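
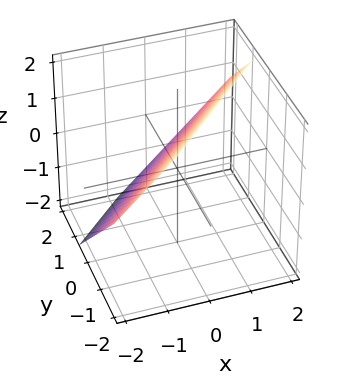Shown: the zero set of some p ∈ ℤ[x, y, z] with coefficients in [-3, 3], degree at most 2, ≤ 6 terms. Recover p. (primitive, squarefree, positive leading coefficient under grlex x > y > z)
Degree: every cross-section is a straight line — this is a plane, so deg p = 1.
The integer polynomial consistent with all of this is the stated p.

3*x - 3*y - 3*z + 2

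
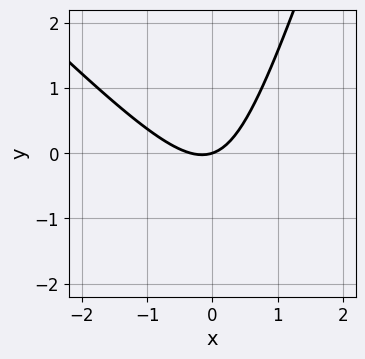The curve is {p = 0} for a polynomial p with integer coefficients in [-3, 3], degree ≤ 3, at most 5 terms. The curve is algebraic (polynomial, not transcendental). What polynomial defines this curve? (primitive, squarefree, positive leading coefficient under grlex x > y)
Degree: the shape is more complex than any degree-1 curve, so deg p = 2.
Reading off the gridlines: one x-axis crossing is at x = 0; it meets the y-axis at y = 0 (among the integer gridlines).
Assembling these constraints gives the stated polynomial.

3*x^2 + 2*x*y - y^2 + x - 3*y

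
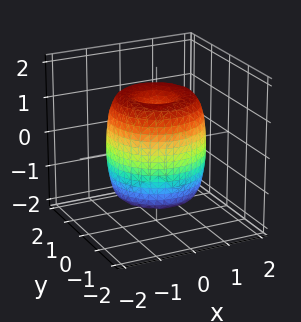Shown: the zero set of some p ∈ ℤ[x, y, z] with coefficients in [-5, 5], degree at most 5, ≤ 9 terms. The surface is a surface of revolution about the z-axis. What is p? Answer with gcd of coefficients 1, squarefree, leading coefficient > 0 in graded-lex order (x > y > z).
First, deg p = 4.
Then, symmetries: rotational symmetry about the z-axis ⇒ p depends on x, y only through x² + y².
Then, reading off the gridlines: a circular section at z = -1 has radius between 1 and 2; the z-axis gridline crossings are at z ∈ {-1, 1}.
Finally, matching integer coefficients to the picture gives p.

2*x^4 + 4*x^2*y^2 + 2*y^4 - 3*x^2 - 3*y^2 + z^2 - 1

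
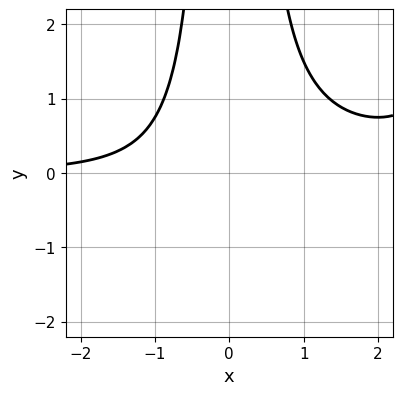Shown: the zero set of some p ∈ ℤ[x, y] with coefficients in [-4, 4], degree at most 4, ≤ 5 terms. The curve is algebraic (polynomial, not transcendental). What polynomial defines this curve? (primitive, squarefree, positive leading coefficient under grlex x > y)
x^3*y - 3*x^2*y + 3

(a) deg p = 4. The shape is more complex than any degree-3 curve.
(b) Against the integer gridlines: the curve avoids every integer y-axis point in the box; no x-intercept at any integer in the box.
(c) Assembling these constraints gives the stated polynomial.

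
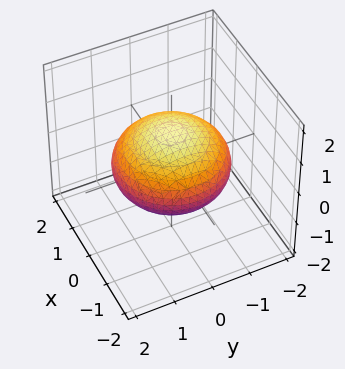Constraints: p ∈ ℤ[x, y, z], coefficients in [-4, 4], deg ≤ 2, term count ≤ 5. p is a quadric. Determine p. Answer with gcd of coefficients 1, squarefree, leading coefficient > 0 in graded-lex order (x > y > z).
1. deg p = 2.
2. Symmetries: it's symmetric under z → −z, forcing even powers of z; the z-axis is an axis of rotation, so x and y enter only as x² + y².
3. Checking where it meets the axes: a circular section at z = 0 has radius between 1 and 2; the z-axis gridline crossings are at z ∈ {-1, 1}.
4. The integer polynomial consistent with all of this is the stated p.

x^2 + y^2 + 2*z^2 - 2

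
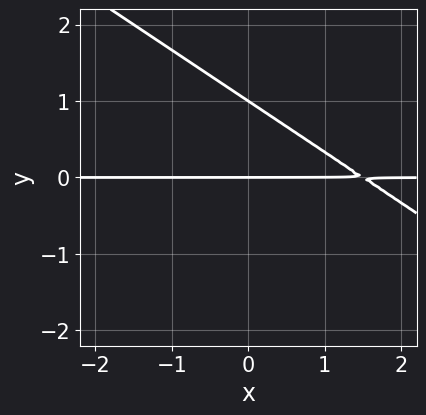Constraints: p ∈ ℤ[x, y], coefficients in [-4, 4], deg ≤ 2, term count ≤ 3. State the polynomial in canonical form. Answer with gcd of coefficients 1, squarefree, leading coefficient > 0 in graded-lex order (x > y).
First, degree: the shape is more complex than any degree-1 curve, so deg p = 2.
Then, against the integer gridlines: the visible x-axis segment lies entirely on the curve; the y-axis gridline crossings are at y ∈ {0, 1}.
Finally, matching integer coefficients to the picture gives p.

2*x*y + 3*y^2 - 3*y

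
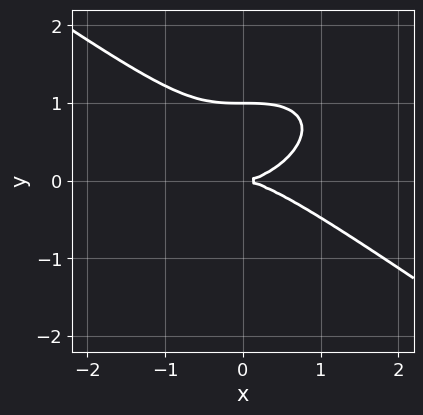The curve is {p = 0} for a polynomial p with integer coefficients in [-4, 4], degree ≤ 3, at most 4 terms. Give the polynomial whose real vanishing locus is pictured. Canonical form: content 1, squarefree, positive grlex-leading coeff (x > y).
x^3 + 3*y^3 - 3*y^2

1. The degree is 3 — no degree-2 curve has this shape.
2. From the visible intercepts: among the integer gridlines, it crosses the y-axis at y ∈ {0, 1}; it meets the x-axis at x = 0 (among the integer gridlines).
3. The integer polynomial consistent with all of this is the stated p.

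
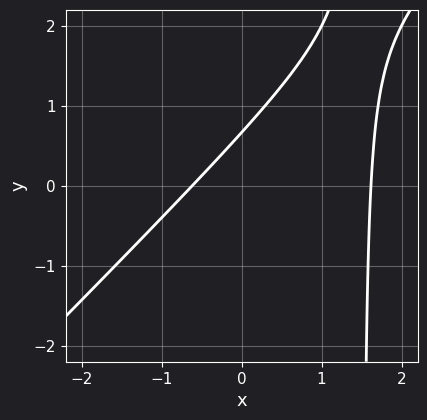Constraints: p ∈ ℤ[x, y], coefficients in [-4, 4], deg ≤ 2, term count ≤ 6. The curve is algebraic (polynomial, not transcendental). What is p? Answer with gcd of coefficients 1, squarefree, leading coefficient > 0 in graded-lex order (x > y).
2*x^2 - 2*x*y - 2*x + 3*y - 2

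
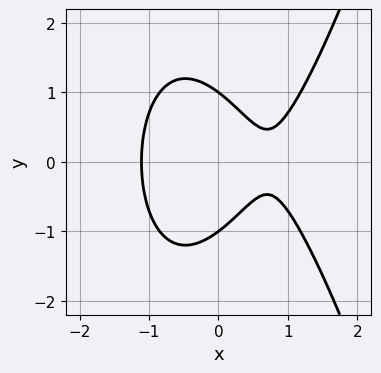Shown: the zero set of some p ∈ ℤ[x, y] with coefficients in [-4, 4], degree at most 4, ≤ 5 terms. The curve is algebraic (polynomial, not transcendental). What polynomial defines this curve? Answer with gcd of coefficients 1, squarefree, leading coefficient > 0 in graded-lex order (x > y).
3*x^3 - x^2 - 2*y^2 - 3*x + 2

1. deg p = 3. No degree-2 curve has this shape.
2. Symmetries: mirror symmetry y ↦ −y ⇒ only even powers of y.
3. Observable constraints: among the integer gridlines, it crosses the y-axis at y ∈ {-1, 1}.
4. Solving for integer coefficients yields p as stated.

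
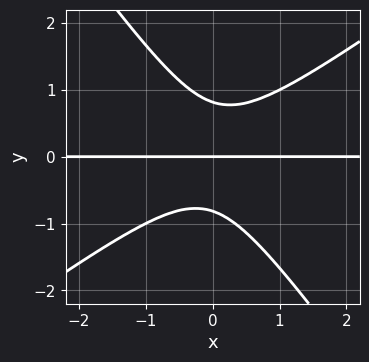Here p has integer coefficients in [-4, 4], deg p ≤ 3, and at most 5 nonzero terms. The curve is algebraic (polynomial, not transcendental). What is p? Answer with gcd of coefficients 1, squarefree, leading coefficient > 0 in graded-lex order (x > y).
1. deg p = 3.
2. From the visible intercepts: it meets the y-axis at y = 0 (among the integer gridlines); every point of the x-axis in the box is on the curve.
3. Solving for integer coefficients yields p as stated.

3*x^2*y - 2*x*y^2 - 3*y^3 + 2*y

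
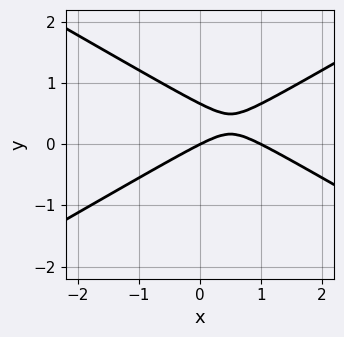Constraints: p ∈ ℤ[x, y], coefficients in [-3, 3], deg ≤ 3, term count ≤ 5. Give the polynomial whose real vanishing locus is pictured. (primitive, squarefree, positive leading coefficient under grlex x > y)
x^2 - 3*y^2 - x + 2*y

Degree: a generic line meets the curve in up to 2 points, so deg p = 2.
Checking where it meets the axes: among the integer gridlines, it crosses the x-axis at x ∈ {0, 1}; it meets the y-axis at y = 0 (among the integer gridlines).
These observations pin down the coefficients.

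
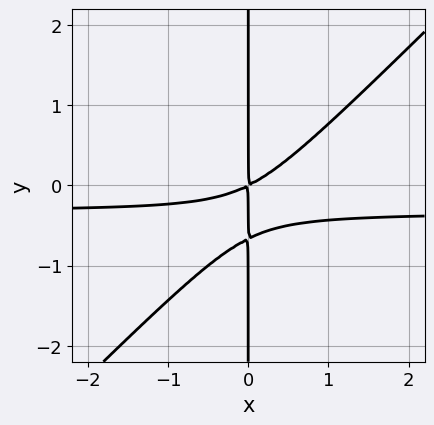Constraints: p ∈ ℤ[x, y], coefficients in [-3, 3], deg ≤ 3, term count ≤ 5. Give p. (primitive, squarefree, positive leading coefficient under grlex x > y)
1. The degree is 3 — the shape is more complex than any degree-2 curve.
2. Checking where it meets the axes: the visible y-axis segment lies entirely on the curve.
3. Matching integer coefficients to the picture gives p.

3*x^2*y - 3*x*y^2 + x^2 - 2*x*y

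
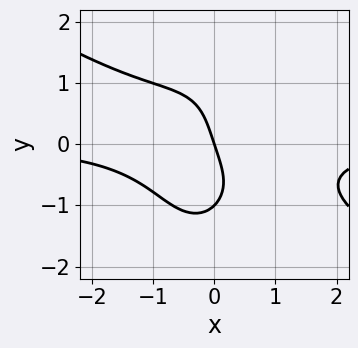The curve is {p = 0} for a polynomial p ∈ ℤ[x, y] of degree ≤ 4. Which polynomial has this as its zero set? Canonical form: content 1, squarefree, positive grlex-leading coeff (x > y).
2*x^3*y + 3*x^2*y^2 + y^4 + 3*x + y

First, deg p = 4. The shape is more complex than any degree-3 curve.
Next, checking where it meets the axes: it crosses the x-axis at the gridline x = 0; among the integer gridlines, it crosses the y-axis at y ∈ {-1, 0}.
Finally, matching integer coefficients to the picture gives p.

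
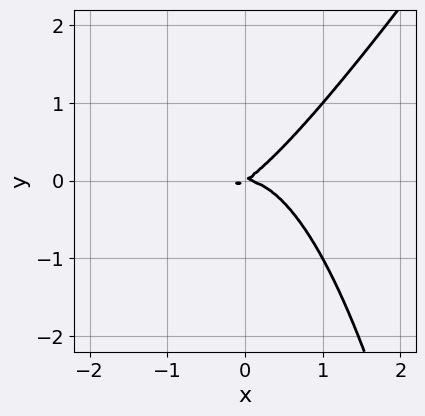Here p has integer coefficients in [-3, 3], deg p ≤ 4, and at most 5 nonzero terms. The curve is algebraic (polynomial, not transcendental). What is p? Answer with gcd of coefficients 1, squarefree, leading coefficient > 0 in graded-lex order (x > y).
1. Degree: the shape is more complex than any degree-2 curve, so deg p = 3.
2. From the axis intercepts and sections: one x-axis crossing is at x = 0; it crosses the y-axis at the gridline y = 0.
3. These observations pin down the coefficients.

3*x^3 - 2*x^2*y + 2*x*y - 3*y^2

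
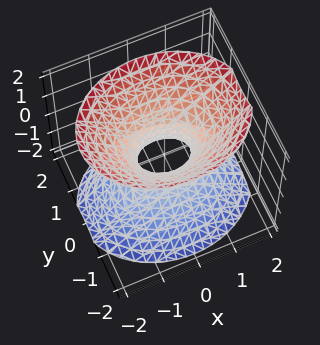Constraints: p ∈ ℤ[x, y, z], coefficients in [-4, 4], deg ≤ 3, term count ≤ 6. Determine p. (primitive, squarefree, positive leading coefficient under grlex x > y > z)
2*x^2 + 3*y^2 - 2*z^2 - 1

First, the degree is 2 — one connected sheet with a waist; a quadric.
Next, symmetries: mirror symmetry y ↦ −y ⇒ only even powers of y; the z ↦ −z reflection is a symmetry, so z appears only in even powers; the x ↦ −x reflection is a symmetry, so x appears only in even powers.
Next, from the axis intercepts and sections: the surface avoids every integer z-axis point in the box.
Finally, together with the visible shape, these determine p as stated.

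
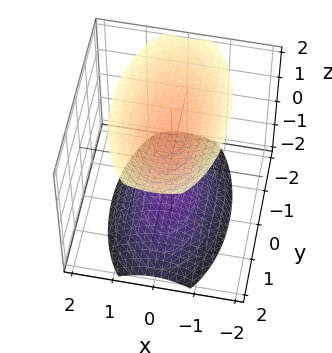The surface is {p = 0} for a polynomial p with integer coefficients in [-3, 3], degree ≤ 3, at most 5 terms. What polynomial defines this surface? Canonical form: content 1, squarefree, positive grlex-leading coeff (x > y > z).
3*x^2 + y^2 - 2*z^2 + 3

(a) I count 2 distinct pieces. They look like related sheets of one shape, so recover p as a whole.
(b) deg p = 2. Two sheets facing apart; a quadric.
(c) Symmetries: it's symmetric under y → −y, forcing even powers of y; it's symmetric under z → −z, forcing even powers of z; the x ↦ −x reflection is a symmetry, so x appears only in even powers.
(d) Reading off the gridlines: it misses every integer gridline on the y-axis; no x-intercept at any integer in the box.
(e) Fitting integer coefficients to these (and the overall shape) gives p.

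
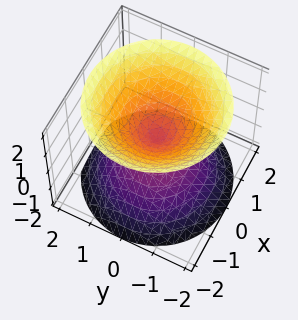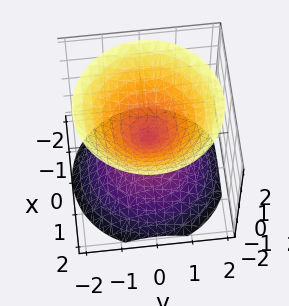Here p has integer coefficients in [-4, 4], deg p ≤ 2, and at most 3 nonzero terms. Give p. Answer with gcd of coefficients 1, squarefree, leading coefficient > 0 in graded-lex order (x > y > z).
x^2 + y^2 - z^2

1. I count 2 distinct pieces.
2. Degree: a double cone through the origin; a quadric, so deg p = 2.
3. Symmetries: mirror symmetry z ↦ −z ⇒ only even powers of z; every cross-section ⟂ z is a circle, so x, y appear only via x² + y².
4. Reading off the gridlines: a circular section at z = -1 has radius exactly 1; one y-axis crossing is at y = 0; one x-axis crossing is at x = 0; it meets the z-axis at z = 0 (among the integer gridlines).
5. Fitting integer coefficients to these (and the overall shape) gives p.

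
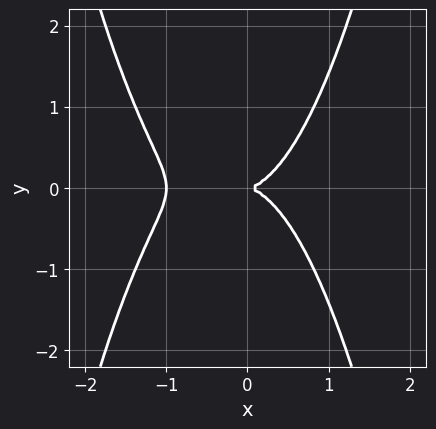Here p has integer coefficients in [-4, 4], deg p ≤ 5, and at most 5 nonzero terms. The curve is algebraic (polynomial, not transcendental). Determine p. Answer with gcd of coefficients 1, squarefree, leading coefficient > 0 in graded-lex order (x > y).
First, degree: a generic line meets the curve in up to 4 points, so deg p = 4.
Next, symmetries: the y ↦ −y reflection is a symmetry, so y appears only in even powers.
Then, from the visible intercepts: among the integer gridlines, it crosses the x-axis at x ∈ {-1, 0}; it meets the y-axis at y = 0 (among the integer gridlines).
Finally, solving for integer coefficients yields p as stated.

x^4 + x^3 - y^2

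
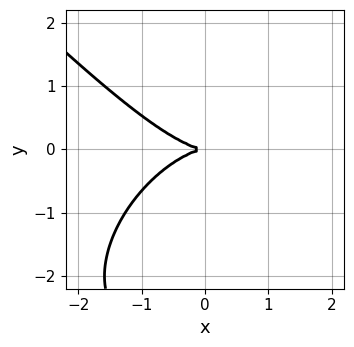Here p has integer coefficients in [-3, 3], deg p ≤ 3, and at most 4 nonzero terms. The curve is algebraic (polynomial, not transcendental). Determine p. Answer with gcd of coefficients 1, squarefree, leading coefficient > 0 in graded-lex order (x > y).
First, the degree is 3 — a generic line meets the curve in up to 3 points.
Next, checking where it meets the axes: one x-axis crossing is at x = 0; it crosses the y-axis at the gridline y = 0.
Finally, together with the visible shape, these determine p as stated.

x^3 + y^3 + 3*y^2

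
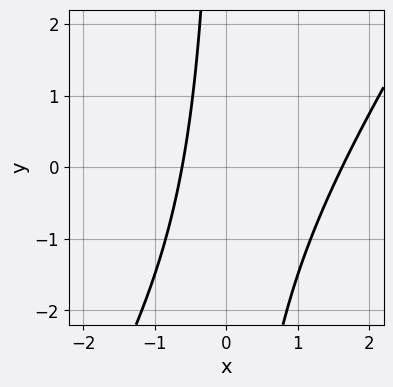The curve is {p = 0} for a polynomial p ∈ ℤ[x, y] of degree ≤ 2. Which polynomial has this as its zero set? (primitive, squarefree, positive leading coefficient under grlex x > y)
3*x^2 - 2*x*y - 3*x - 3

(a) The degree is 2 — a generic line meets the curve in up to 2 points.
(b) Against the integer gridlines: it misses every integer gridline on the y-axis.
(c) Assembling these constraints gives the stated polynomial.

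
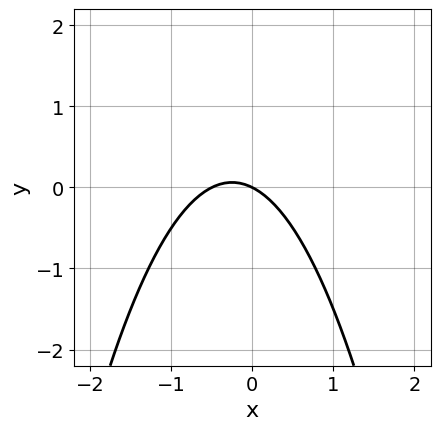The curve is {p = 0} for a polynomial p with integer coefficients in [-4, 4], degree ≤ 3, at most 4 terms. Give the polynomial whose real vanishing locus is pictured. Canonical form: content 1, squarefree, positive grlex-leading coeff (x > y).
First, the degree is 2 — no degree-1 curve has this shape.
Next, from the visible intercepts: one y-axis crossing is at y = 0; it meets the x-axis at x = 0 (among the integer gridlines).
Finally, the integer polynomial consistent with all of this is the stated p.

2*x^2 + x + 2*y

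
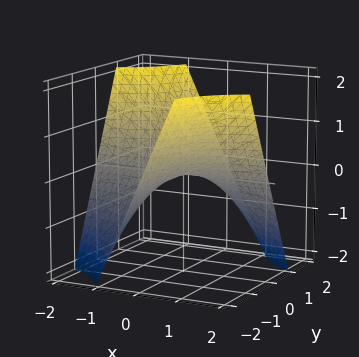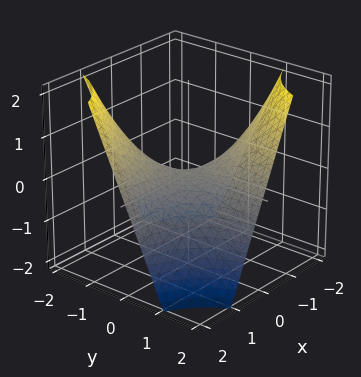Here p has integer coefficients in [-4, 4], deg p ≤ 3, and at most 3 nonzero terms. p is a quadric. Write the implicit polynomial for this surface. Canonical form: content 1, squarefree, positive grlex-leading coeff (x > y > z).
x*y + z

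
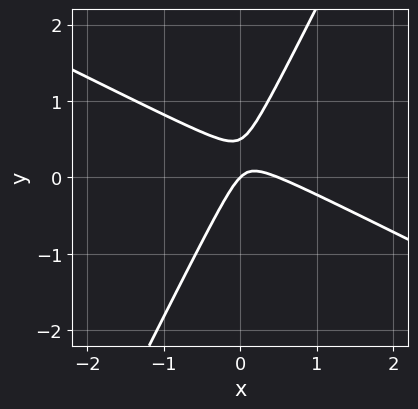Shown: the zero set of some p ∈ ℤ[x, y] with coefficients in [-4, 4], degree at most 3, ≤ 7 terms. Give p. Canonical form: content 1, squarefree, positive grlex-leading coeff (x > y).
First, the degree is 2 — the shape is more complex than any degree-1 curve.
Then, against the integer gridlines: it meets the x-axis at x = 0 (among the integer gridlines); it crosses the y-axis at the gridline y = 0.
Finally, these observations pin down the coefficients.

2*x^2 + 3*x*y - 2*y^2 - x + y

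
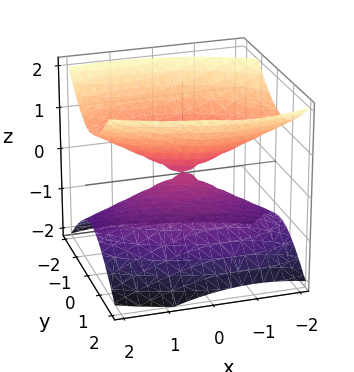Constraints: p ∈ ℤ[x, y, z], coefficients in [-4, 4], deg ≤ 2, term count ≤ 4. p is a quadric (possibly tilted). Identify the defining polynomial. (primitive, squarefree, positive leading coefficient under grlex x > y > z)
x^2 + x*y + 3*y^2 - 3*z^2

There are 2 components.
The degree is 2 — the shape is more complex than any degree-1 surface.
Reading off the gridlines: one x-axis crossing is at x = 0; it crosses the z-axis at the gridline z = 0; it crosses the y-axis at the gridline y = 0.
The integer polynomial consistent with all of this is the stated p.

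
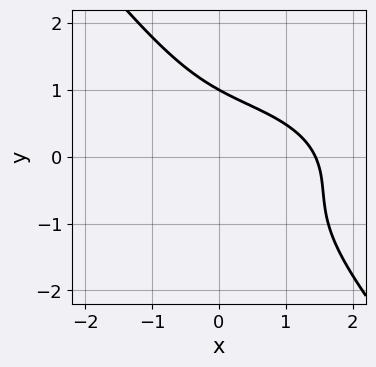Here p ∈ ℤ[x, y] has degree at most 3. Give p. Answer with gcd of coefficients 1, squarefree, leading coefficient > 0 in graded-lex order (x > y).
First, degree: no degree-2 curve has this shape, so deg p = 3.
Then, from the axis intercepts and sections: it crosses the y-axis at the gridline y = 1.
Finally, fitting integer coefficients to these (and the overall shape) gives p.

x^3 + 3*x*y^2 + 3*y^3 + 2*x*y - 3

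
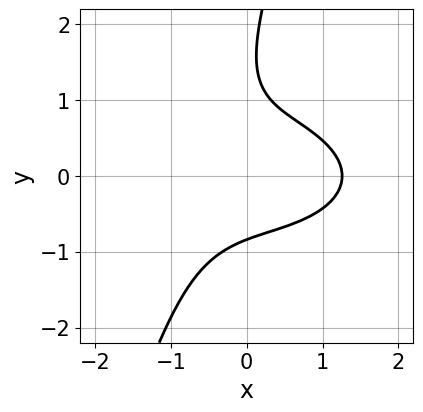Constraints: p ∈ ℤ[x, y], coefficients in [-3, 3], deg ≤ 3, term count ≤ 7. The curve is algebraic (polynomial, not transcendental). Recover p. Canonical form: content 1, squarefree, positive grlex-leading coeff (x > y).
deg p = 3. No degree-2 curve has this shape.
Solving for integer coefficients yields p as stated.

x^3 + 3*x*y^2 - y^3 + 2*y^2 - 2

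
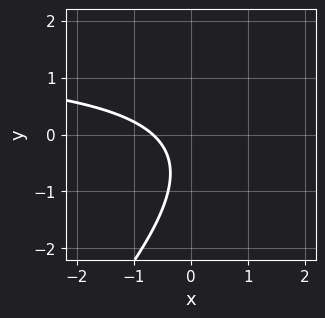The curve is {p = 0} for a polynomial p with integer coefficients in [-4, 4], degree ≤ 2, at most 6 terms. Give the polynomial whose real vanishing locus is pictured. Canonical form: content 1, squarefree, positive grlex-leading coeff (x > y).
deg p = 2.
From the axis intercepts and sections: it misses every integer gridline on the y-axis.
Solving for integer coefficients yields p as stated.

2*x*y - 2*y^2 - 3*x - 2*y - 2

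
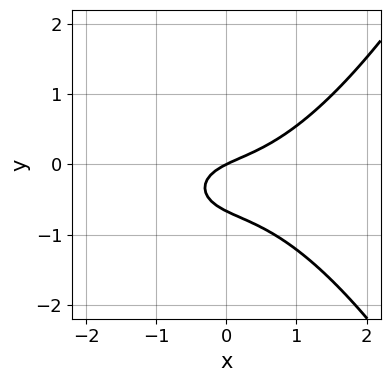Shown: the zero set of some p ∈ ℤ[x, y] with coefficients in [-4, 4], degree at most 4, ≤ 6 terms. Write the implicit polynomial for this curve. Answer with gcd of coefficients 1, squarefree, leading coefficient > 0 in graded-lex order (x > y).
x^3 - 3*y^2 + x - 2*y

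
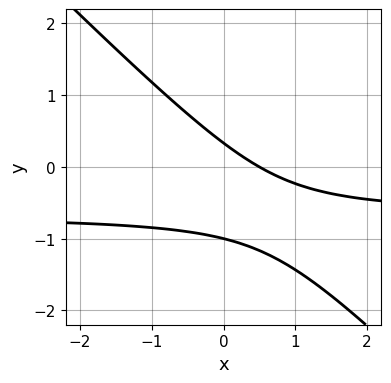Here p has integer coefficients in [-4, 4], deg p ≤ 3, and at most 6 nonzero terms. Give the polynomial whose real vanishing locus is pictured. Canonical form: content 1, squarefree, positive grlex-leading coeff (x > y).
1. deg p = 2. The shape is more complex than any degree-1 curve.
2. From the visible intercepts: one y-axis crossing is at y = -1.
3. The integer polynomial consistent with all of this is the stated p.

3*x*y + 3*y^2 + 2*x + 2*y - 1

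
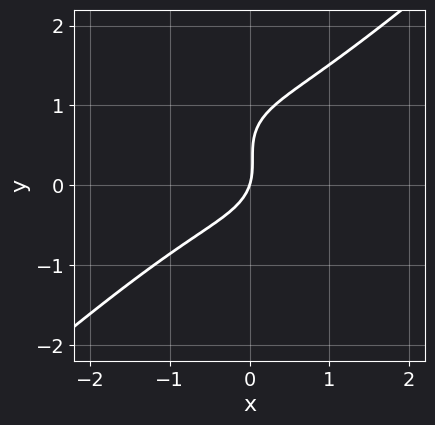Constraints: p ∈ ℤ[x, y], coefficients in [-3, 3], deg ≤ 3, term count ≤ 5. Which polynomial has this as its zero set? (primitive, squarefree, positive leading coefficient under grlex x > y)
2*x^3 - 3*y^3 + 3*y^2 + 3*x - y

(a) The degree is 3 — the shape is more complex than any degree-2 curve.
(b) Observable constraints: one y-axis crossing is at y = 0; one x-axis crossing is at x = 0.
(c) Fitting integer coefficients to these (and the overall shape) gives p.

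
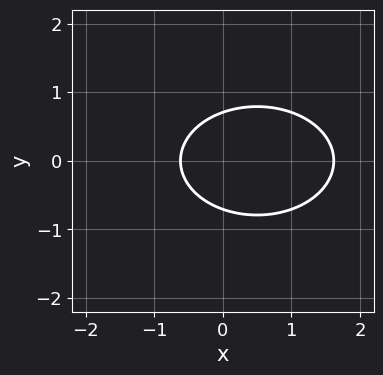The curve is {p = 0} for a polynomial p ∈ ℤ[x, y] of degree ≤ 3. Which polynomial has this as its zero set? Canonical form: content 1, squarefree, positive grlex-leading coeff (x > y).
x^2 + 2*y^2 - x - 1

1. Degree: no degree-1 curve has this shape, so deg p = 2.
2. Symmetries: it's symmetric under y → −y, forcing even powers of y.
3. The integer polynomial consistent with all of this is the stated p.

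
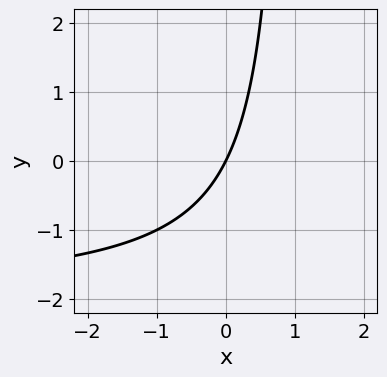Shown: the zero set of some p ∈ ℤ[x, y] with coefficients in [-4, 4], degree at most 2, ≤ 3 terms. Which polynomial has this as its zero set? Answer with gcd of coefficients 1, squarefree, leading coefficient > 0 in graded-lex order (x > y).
x*y + 2*x - y

First, degree: a generic line meets the curve in up to 2 points, so deg p = 2.
Next, from the visible intercepts: one y-axis crossing is at y = 0; it meets the x-axis at x = 0 (among the integer gridlines).
Finally, matching integer coefficients to the picture gives p.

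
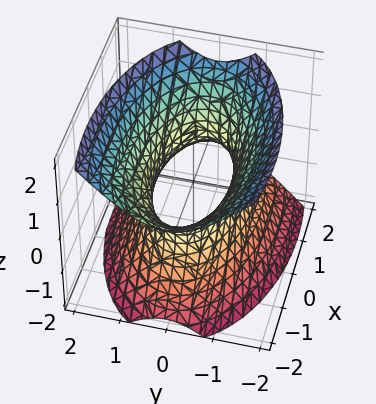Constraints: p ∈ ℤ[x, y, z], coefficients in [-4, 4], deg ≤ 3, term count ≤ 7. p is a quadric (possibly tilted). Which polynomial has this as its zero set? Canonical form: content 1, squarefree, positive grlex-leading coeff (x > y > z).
x^2 + x*z + 3*y^2 - 2*z^2 - 2

First, degree: the shape is more complex than any degree-1 surface, so deg p = 2.
Next, from the axis intercepts and sections: it misses every integer gridline on the z-axis.
Finally, fitting integer coefficients to these (and the overall shape) gives p.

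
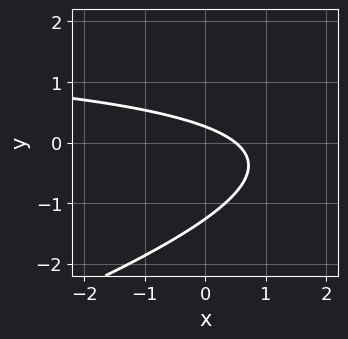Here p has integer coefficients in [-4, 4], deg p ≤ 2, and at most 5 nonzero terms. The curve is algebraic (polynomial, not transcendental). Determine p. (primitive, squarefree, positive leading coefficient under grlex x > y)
First, degree: a generic line meets the curve in up to 2 points, so deg p = 2.
Finally, solving for integer coefficients yields p as stated.

x*y - 3*y^2 - 2*x - 3*y + 1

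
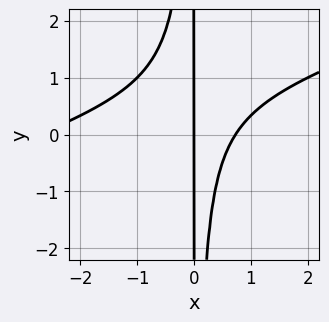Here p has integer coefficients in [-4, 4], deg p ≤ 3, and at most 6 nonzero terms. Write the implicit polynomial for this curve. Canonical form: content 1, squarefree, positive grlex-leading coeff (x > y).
1. deg p = 3. No degree-2 curve has this shape.
2. Reading off the gridlines: the visible y-axis segment lies entirely on the curve; it crosses the x-axis at the gridline x = 0.
3. The integer polynomial consistent with all of this is the stated p.

x^3 - 3*x^2*y + 2*x^2 - 2*x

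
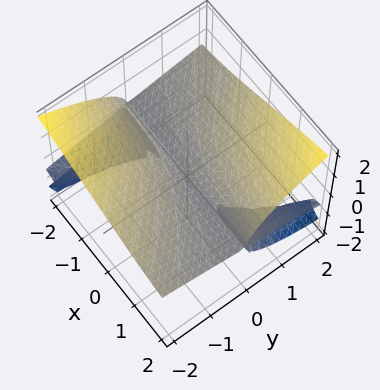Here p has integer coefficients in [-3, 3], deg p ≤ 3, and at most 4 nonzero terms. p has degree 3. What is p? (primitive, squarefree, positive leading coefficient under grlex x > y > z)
2*x*y*z - 3*z^3 + y^2

1. I count 3 distinct pieces. They look like related sheets of one shape, so recover p as a whole.
2. deg p = 3. A generic line meets the surface in up to 3 points.
3. Observable constraints: it meets the y-axis at y = 0 (among the integer gridlines); every point of the x-axis in the box is on the surface; one z-axis crossing is at z = 0.
4. Assembling these constraints gives the stated polynomial.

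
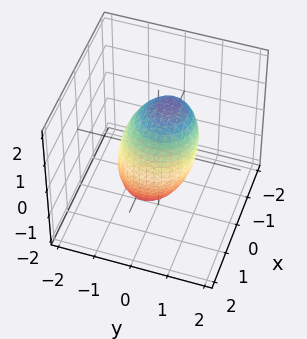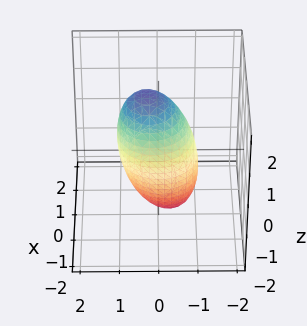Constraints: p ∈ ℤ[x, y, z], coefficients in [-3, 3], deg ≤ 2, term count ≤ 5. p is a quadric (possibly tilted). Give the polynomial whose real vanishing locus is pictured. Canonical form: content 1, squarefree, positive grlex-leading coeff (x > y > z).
(a) The degree is 2 — a generic line meets the surface in up to 2 points.
(b) Checking where it meets the axes: among the integer gridlines, it crosses the x-axis at x ∈ {-1, 1}; among the integer gridlines, it crosses the y-axis at y ∈ {-1, 1}.
(c) Matching integer coefficients to the picture gives p.

3*x^2 + 3*y^2 - y*z + z^2 - 3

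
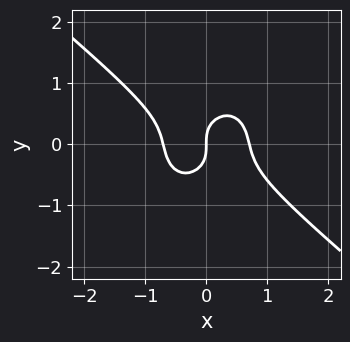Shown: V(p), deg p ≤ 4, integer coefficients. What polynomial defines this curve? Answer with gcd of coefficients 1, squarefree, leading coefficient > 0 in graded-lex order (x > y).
1. The degree is 3 — no degree-2 curve has this shape.
2. From the visible intercepts: it meets the x-axis at x = 0 (among the integer gridlines); it crosses the y-axis at the gridline y = 0.
3. These observations pin down the coefficients.

2*x^3 + x^2*y + 2*y^3 - x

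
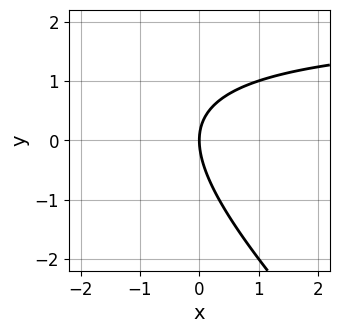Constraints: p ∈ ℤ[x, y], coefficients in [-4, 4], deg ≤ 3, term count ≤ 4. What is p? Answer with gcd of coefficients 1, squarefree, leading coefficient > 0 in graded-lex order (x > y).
x*y + y^2 - 2*x

First, the degree is 2 — no degree-1 curve has this shape.
Next, reading off the gridlines: it meets the x-axis at x = 0 (among the integer gridlines); it meets the y-axis at y = 0 (among the integer gridlines).
Finally, matching integer coefficients to the picture gives p.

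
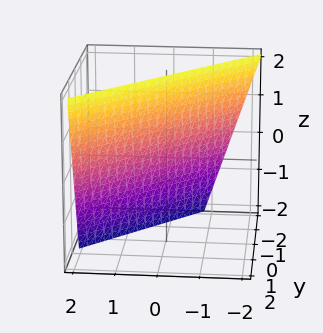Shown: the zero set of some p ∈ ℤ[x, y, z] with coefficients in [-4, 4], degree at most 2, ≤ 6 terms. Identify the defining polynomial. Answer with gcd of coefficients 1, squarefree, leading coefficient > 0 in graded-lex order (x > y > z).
3*x - 3*y + z - 2

(a) Degree: the surface is flat (a plane), so deg p = 1.
(b) Reading off the gridlines: one z-axis crossing is at z = 2.
(c) Together with the visible shape, these determine p as stated.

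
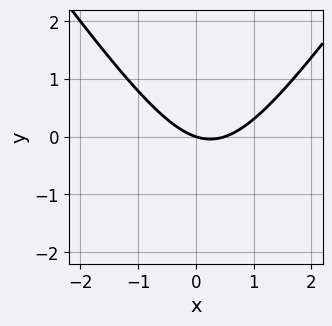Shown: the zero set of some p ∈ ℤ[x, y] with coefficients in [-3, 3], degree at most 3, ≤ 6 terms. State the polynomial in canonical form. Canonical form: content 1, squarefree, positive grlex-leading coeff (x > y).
2*x^2 - y^2 - x - 3*y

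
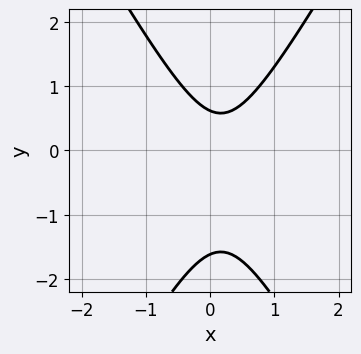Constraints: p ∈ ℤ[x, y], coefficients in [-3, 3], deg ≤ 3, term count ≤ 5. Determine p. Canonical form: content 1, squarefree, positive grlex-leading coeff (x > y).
3*x^2 - y^2 - x - y + 1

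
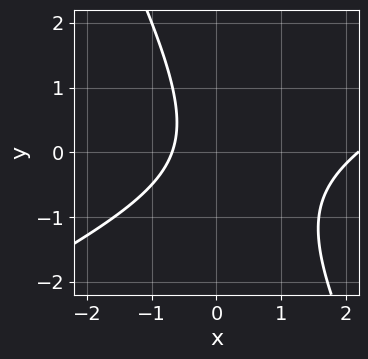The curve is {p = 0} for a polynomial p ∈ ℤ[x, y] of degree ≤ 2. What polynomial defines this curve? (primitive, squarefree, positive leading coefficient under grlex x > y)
Degree: a generic line meets the curve in up to 2 points, so deg p = 2.
Observable constraints: it misses every integer gridline on the y-axis.
Together with the visible shape, these determine p as stated.

2*x^2 - 3*x*y - 2*y^2 - 3*x - 3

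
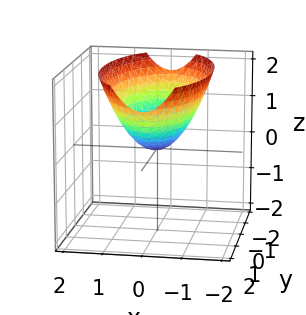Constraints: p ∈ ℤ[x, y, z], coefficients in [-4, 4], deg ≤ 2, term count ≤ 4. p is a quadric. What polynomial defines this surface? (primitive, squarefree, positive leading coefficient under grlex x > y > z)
3*x^2 + y^2 - 3*z

(a) deg p = 2. A single bowl opening along one axis; a quadric.
(b) Symmetries: it's symmetric under y → −y, forcing even powers of y; it's symmetric under x → −x, forcing even powers of x.
(c) From the axis intercepts and sections: one x-axis crossing is at x = 0; it crosses the z-axis at the gridline z = 0; it crosses the y-axis at the gridline y = 0.
(d) Fitting integer coefficients to these (and the overall shape) gives p.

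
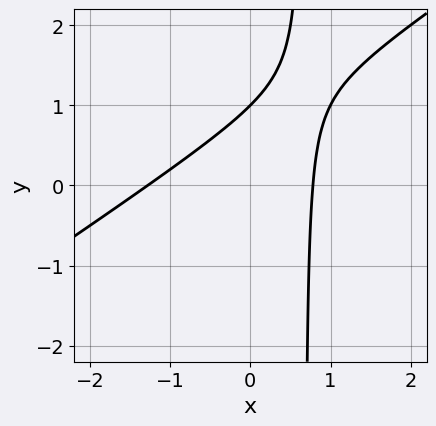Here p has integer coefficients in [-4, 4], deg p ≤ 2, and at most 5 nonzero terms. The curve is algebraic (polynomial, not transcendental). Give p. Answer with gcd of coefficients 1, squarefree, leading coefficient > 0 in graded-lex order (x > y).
(a) deg p = 2. The shape is more complex than any degree-1 curve.
(b) From the visible intercepts: one y-axis crossing is at y = 1.
(c) Solving for integer coefficients yields p as stated.

2*x^2 - 3*x*y + x + 2*y - 2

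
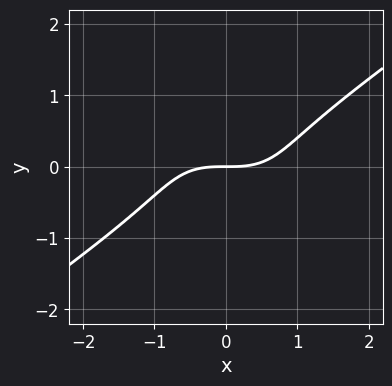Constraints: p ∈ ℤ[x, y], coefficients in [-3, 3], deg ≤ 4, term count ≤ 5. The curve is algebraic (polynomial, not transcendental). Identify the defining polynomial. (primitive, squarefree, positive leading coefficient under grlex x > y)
x^3 - 3*y^3 - 2*y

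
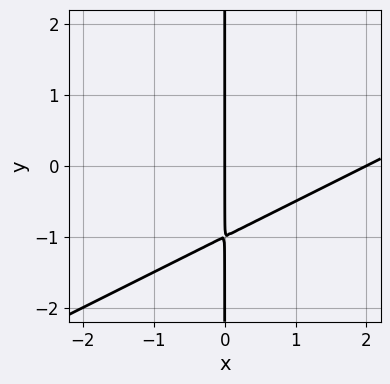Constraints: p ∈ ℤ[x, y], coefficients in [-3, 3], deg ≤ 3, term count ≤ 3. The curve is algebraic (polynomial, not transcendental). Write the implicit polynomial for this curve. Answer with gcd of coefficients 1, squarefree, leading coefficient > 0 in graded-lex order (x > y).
First, deg p = 2.
Next, reading off the gridlines: the x-axis gridline crossings are at x ∈ {0, 2}; every point of the y-axis in the box is on the curve.
Finally, solving for integer coefficients yields p as stated.

x^2 - 2*x*y - 2*x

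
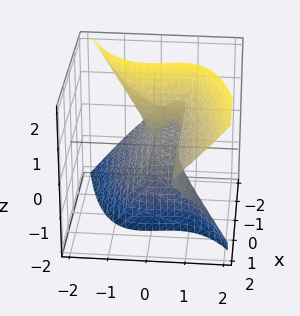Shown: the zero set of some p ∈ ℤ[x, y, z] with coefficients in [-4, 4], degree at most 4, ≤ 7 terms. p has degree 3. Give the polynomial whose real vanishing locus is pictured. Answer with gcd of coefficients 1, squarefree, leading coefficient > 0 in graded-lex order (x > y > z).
First, degree: no degree-2 surface has this shape, so deg p = 3.
Next, from the visible intercepts: the visible x-axis segment lies entirely on the surface; one y-axis crossing is at y = 0.
Finally, solving for integer coefficients yields p as stated.

x*y*z - 3*x*z^2 + 3*y^3 - z^3 - 2*y^2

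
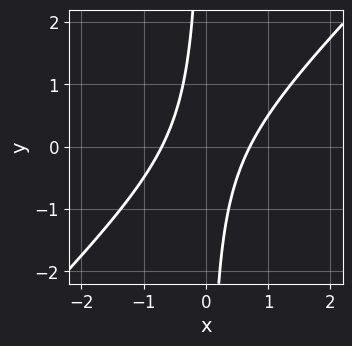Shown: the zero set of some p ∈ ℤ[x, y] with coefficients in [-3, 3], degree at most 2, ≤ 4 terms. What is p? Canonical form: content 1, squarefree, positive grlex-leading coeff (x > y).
2*x^2 - 2*x*y - 1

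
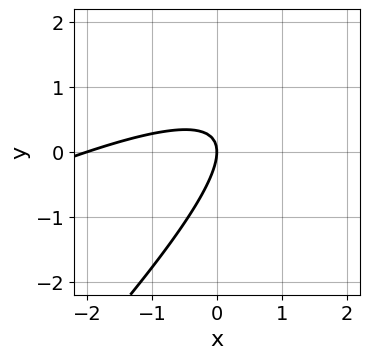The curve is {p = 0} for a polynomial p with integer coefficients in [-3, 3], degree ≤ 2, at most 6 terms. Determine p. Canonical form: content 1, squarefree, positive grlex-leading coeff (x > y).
x^2 - 3*x*y + 2*y^2 + 2*x

deg p = 2. No degree-1 curve has this shape.
Observable constraints: it crosses the y-axis at the gridline y = 0; the x-axis gridline crossings are at x ∈ {-2, 0}.
Fitting integer coefficients to these (and the overall shape) gives p.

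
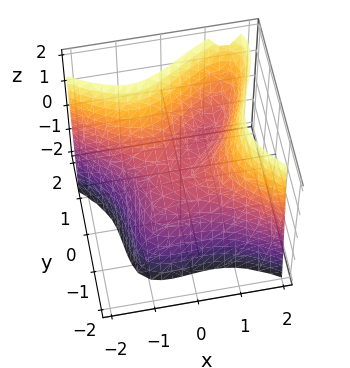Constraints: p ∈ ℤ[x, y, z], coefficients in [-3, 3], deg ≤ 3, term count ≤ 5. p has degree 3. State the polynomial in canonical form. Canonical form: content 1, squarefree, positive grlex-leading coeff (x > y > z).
First, deg p = 3.
Next, checking where it meets the axes: it meets the y-axis at y = 0 (among the integer gridlines); it crosses the x-axis at the gridline x = 0; it crosses the z-axis at the gridline z = 0.
Finally, fitting integer coefficients to these (and the overall shape) gives p.

2*x^3 - 2*x*y^2 + 2*y^3 - 2*x*y - 3*z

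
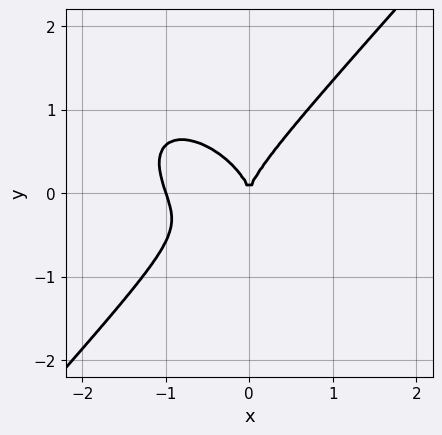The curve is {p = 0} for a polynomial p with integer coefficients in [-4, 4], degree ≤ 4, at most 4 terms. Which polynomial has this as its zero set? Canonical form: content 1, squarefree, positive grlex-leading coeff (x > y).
1. deg p = 3. A generic line meets the curve in up to 3 points.
2. From the visible intercepts: among the integer gridlines, it crosses the x-axis at x ∈ {-1, 0}; it meets the y-axis at y = 0 (among the integer gridlines).
3. Fitting integer coefficients to these (and the overall shape) gives p.

3*x^3 + x^2*y - 3*y^3 + 3*x^2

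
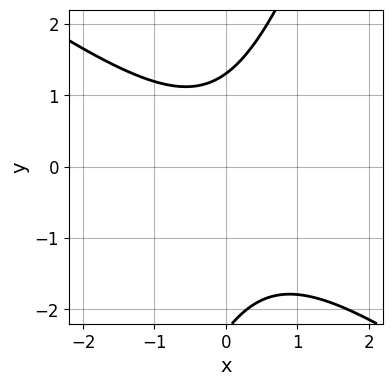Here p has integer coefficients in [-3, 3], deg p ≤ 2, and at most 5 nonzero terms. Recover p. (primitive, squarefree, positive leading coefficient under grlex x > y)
2*x^2 + 2*x*y - y^2 - y + 3

First, the degree is 2 — no degree-1 curve has this shape.
Next, reading off the gridlines: no x-intercept at any integer in the box.
Finally, putting this together gives p.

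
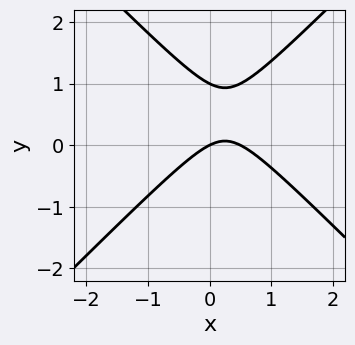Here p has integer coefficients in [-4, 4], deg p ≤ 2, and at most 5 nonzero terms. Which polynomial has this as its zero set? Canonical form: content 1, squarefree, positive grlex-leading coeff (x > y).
2*x^2 - 2*y^2 - x + 2*y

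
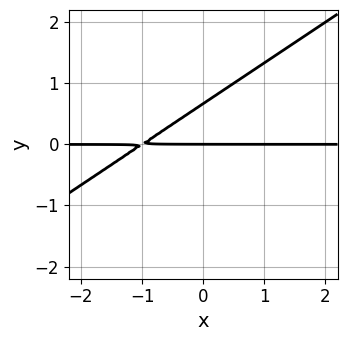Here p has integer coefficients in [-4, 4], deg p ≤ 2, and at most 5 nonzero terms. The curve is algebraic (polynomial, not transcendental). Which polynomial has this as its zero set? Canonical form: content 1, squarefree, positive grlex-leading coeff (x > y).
2*x*y - 3*y^2 + 2*y

First, the degree is 2 — no degree-1 curve has this shape.
Next, against the integer gridlines: it meets the y-axis at y = 0 (among the integer gridlines); the visible x-axis segment lies entirely on the curve.
Finally, matching integer coefficients to the picture gives p.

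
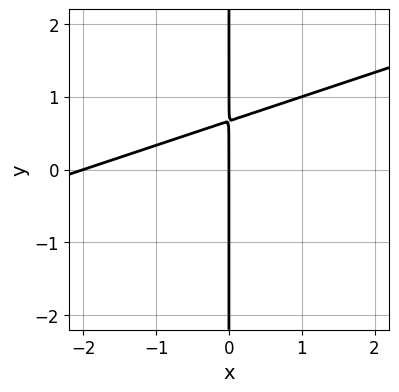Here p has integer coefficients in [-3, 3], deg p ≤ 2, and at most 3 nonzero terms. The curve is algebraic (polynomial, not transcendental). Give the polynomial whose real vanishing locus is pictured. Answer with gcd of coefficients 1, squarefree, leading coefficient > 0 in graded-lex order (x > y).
1. Degree: the shape is more complex than any degree-1 curve, so deg p = 2.
2. Observable constraints: every point of the y-axis in the box is on the curve; among the integer gridlines, it crosses the x-axis at x ∈ {-2, 0}.
3. Fitting integer coefficients to these (and the overall shape) gives p.

x^2 - 3*x*y + 2*x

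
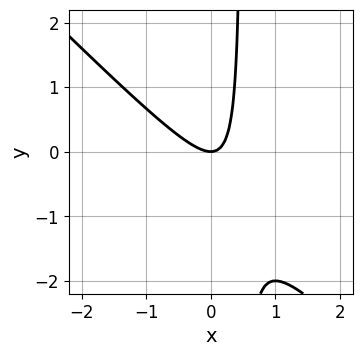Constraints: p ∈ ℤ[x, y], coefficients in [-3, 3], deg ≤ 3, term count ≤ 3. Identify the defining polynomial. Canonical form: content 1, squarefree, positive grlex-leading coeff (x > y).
2*x^2 + 2*x*y - y

Degree: the shape is more complex than any degree-1 curve, so deg p = 2.
Observable constraints: it crosses the x-axis at the gridline x = 0; it crosses the y-axis at the gridline y = 0.
Fitting integer coefficients to these (and the overall shape) gives p.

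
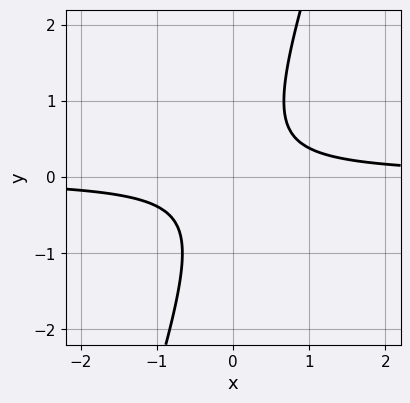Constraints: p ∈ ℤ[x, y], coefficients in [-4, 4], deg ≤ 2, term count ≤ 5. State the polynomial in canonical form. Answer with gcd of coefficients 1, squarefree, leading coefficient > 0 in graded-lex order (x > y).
3*x*y - y^2 - 1

(a) The degree is 2 — no degree-1 curve has this shape.
(b) From the axis intercepts and sections: the curve avoids every integer x-axis point in the box; no y-intercept at any integer in the box.
(c) Matching integer coefficients to the picture gives p.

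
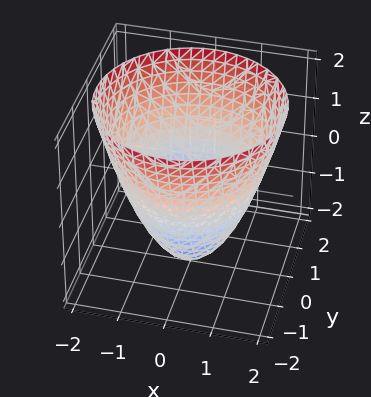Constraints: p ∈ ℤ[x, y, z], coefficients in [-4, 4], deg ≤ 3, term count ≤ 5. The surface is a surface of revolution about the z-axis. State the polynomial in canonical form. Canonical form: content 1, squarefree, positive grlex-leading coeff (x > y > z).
x^2 + y^2 - z - 2

1. The degree is 2 — a generic line meets the surface in up to 2 points.
2. Symmetries: the surface is invariant under rotation about z: p = q(x² + y², z).
3. From the visible intercepts: it crosses the z-axis at the gridline z = -2; a circular section at z = 0 has radius between 1 and 2.
4. The integer polynomial consistent with all of this is the stated p.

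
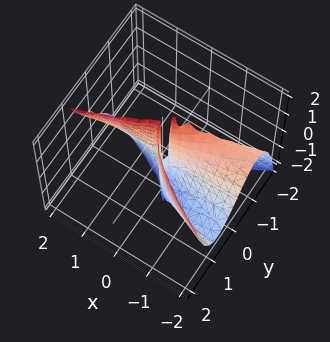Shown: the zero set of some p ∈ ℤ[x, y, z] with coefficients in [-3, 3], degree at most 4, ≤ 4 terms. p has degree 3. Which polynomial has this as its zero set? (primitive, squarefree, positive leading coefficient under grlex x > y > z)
x^2*z - 3*y^3 - 3*x*y

First, the degree is 3 — the shape is more complex than any degree-2 surface.
Then, checking where it meets the axes: it crosses the y-axis at the gridline y = 0; every point of the z-axis in the box is on the surface; the visible x-axis segment lies entirely on the surface.
Finally, assembling these constraints gives the stated polynomial.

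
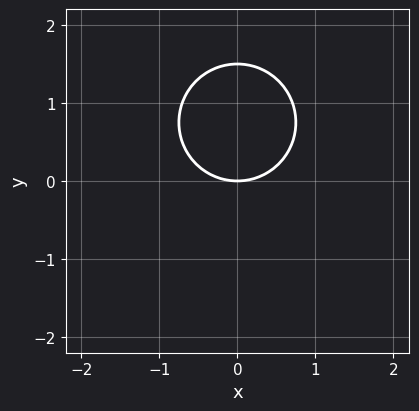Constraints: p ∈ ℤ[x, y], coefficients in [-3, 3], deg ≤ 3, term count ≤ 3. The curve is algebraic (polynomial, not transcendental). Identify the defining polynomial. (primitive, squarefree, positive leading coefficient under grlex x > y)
(a) The degree is 2 — no degree-1 curve has this shape.
(b) Symmetries: the x ↦ −x reflection is a symmetry, so x appears only in even powers.
(c) From the visible intercepts: it meets the y-axis at y = 0 (among the integer gridlines); it meets the x-axis at x = 0 (among the integer gridlines).
(d) Putting this together gives p.

2*x^2 + 2*y^2 - 3*y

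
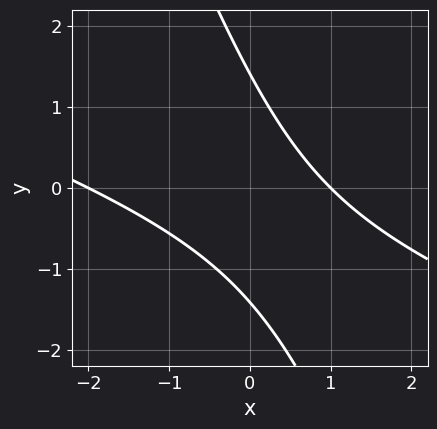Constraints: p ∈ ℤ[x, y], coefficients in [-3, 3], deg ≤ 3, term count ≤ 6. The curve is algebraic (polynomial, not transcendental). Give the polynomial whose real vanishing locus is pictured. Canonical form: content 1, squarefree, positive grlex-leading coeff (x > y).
The degree is 2 — the shape is more complex than any degree-1 curve.
From the visible intercepts: the x-axis gridline crossings are at x ∈ {-2, 1}.
Matching integer coefficients to the picture gives p.

x^2 + 3*x*y + y^2 + x - 2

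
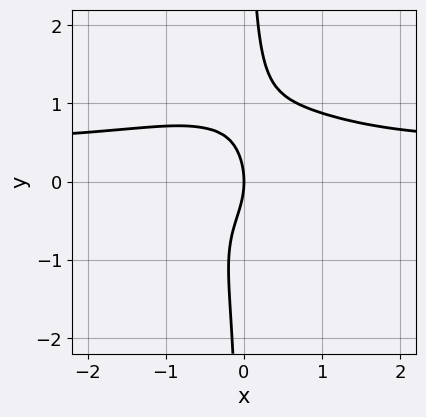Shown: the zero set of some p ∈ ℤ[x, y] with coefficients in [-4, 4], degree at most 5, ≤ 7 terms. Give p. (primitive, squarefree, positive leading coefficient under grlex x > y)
The degree is 4 — no degree-3 curve has this shape.
Reading off the gridlines: it crosses the x-axis at the gridline x = 0; one y-axis crossing is at y = 0.
Fitting integer coefficients to these (and the overall shape) gives p.

2*x^3*y + 3*x*y^3 - x^3 - y^2 - 2*x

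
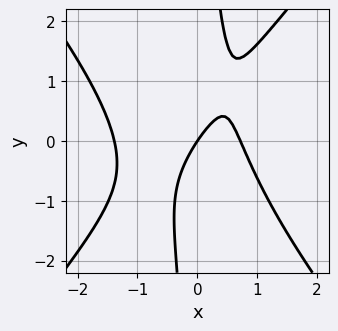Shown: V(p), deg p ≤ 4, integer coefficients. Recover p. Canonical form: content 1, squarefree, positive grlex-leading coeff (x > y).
3*x^3 - 2*x*y^2 + 2*x^2 - 3*x + 2*y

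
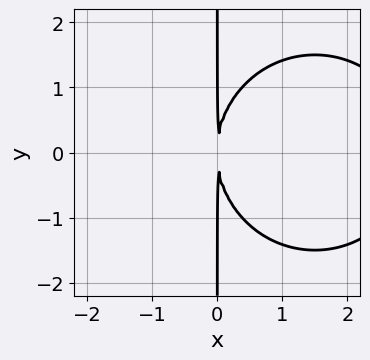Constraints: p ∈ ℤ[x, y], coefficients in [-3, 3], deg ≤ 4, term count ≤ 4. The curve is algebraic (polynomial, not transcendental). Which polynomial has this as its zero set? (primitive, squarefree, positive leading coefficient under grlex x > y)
1. Degree: no degree-2 curve has this shape, so deg p = 3.
2. Symmetries: it's symmetric under y → −y, forcing even powers of y.
3. Reading off the gridlines: every point of the y-axis in the box is on the curve.
4. Fitting integer coefficients to these (and the overall shape) gives p.

x^3 + x*y^2 - 3*x^2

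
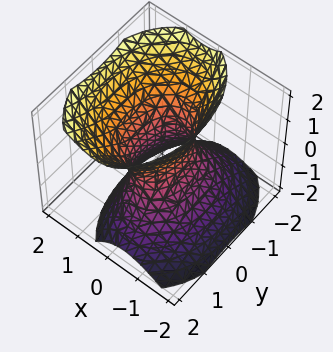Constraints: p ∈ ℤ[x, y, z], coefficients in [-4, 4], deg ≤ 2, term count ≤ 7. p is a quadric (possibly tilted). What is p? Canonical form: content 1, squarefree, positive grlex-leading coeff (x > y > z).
2*x^2 - x*z + y^2 - z^2 - 1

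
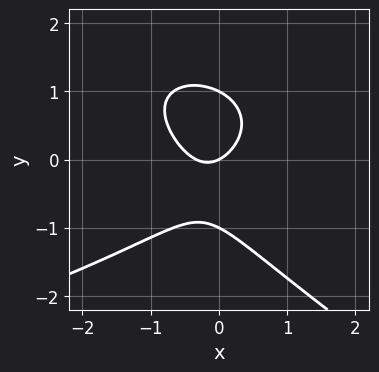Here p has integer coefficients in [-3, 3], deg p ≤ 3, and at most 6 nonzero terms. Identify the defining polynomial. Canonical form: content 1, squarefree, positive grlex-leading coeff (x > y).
x*y^2 + 2*y^3 + 3*x^2 + x - 2*y

(a) Degree: a generic line meets the curve in up to 3 points, so deg p = 3.
(b) Against the integer gridlines: the y-axis gridline crossings are at y ∈ {-1, 0, 1}; one x-axis crossing is at x = 0.
(c) Matching integer coefficients to the picture gives p.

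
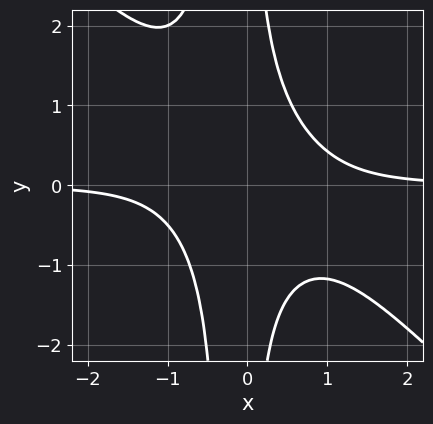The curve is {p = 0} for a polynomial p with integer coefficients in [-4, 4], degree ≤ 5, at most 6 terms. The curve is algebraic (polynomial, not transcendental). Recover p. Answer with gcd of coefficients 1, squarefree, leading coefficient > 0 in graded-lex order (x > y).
(a) The degree is 4 — the shape is more complex than any degree-3 curve.
(b) Observable constraints: it misses every integer gridline on the y-axis; it misses every integer gridline on the x-axis.
(c) Solving for integer coefficients yields p as stated.

3*x^3*y + 3*x^2*y^2 + x*y^2 - 2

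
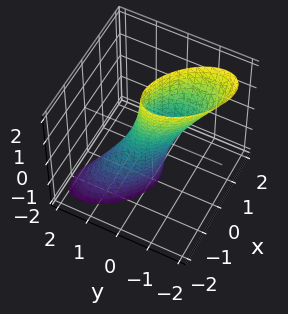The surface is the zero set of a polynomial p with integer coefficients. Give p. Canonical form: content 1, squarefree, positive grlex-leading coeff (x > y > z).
(a) Degree: a generic line meets the surface in up to 2 points, so deg p = 2.
(b) Against the integer gridlines: no z-intercept at any integer in the box.
(c) These observations pin down the coefficients.

3*x^2 + 3*x*y + 3*y^2 + 2*y*z - 1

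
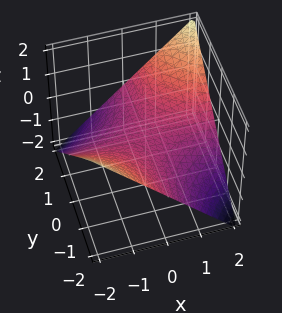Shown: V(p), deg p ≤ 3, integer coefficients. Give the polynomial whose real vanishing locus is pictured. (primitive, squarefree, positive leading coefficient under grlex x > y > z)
Degree: a hyperbolic paraboloid; a quadric, so deg p = 2.
Reading off the gridlines: every point of the y-axis in the box is on the surface; one z-axis crossing is at z = 0; the visible x-axis segment lies entirely on the surface.
The integer polynomial consistent with all of this is the stated p.

x*y - 2*z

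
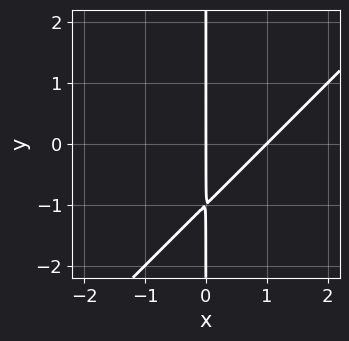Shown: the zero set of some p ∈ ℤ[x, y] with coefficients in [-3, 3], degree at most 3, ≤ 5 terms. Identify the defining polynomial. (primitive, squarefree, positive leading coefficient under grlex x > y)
deg p = 2.
Checking where it meets the axes: the x-axis gridline crossings are at x ∈ {0, 1}; the visible y-axis segment lies entirely on the curve.
Solving for integer coefficients yields p as stated.

x^2 - x*y - x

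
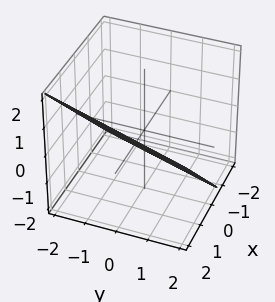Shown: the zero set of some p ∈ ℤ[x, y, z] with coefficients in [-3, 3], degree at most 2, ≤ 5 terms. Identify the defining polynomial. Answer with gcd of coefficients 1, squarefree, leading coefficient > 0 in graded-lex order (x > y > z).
(a) deg p = 1. The surface is flat (a plane).
(b) Reading off the gridlines: it meets the y-axis at y = -2 (among the integer gridlines).
(c) Assembling these constraints gives the stated polynomial.

3*x - y - 3*z - 2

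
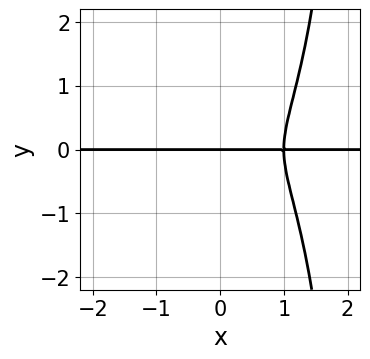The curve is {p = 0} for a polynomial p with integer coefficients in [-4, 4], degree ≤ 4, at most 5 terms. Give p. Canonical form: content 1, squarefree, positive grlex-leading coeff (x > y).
First, degree: no degree-3 curve has this shape, so deg p = 4.
Next, reading off the gridlines: one y-axis crossing is at y = 0; the visible x-axis segment lies entirely on the curve.
Finally, fitting integer coefficients to these (and the overall shape) gives p.

3*x^3*y + x*y^3 - 3*x^2*y - 2*y^3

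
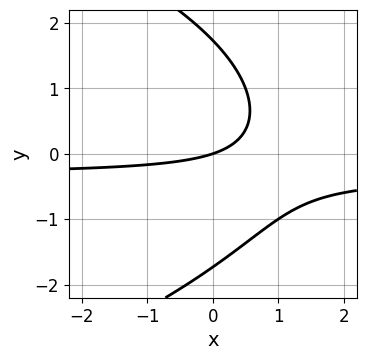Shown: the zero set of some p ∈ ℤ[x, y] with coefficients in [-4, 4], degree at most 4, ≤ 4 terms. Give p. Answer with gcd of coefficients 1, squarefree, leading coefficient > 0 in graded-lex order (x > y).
y^3 + 3*x*y + x - 3*y

First, deg p = 3. No degree-2 curve has this shape.
Next, observable constraints: it meets the x-axis at x = 0 (among the integer gridlines); it crosses the y-axis at the gridline y = 0.
Finally, matching integer coefficients to the picture gives p.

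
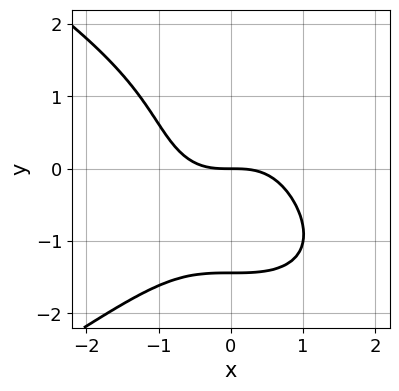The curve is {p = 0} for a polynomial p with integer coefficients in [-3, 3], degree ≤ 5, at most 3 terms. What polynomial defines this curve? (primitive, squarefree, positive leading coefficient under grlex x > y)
y^4 + 2*x^3 + 3*y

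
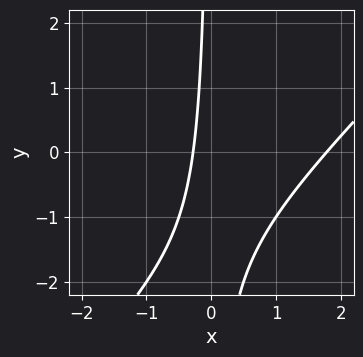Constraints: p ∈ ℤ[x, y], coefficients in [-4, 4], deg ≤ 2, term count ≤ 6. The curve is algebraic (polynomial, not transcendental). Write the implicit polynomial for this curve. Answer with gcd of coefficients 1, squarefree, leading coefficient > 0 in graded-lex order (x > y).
2*x^2 - 2*x*y - 3*x - 1

1. The degree is 2 — the shape is more complex than any degree-1 curve.
2. From the visible intercepts: it misses every integer gridline on the y-axis.
3. Matching integer coefficients to the picture gives p.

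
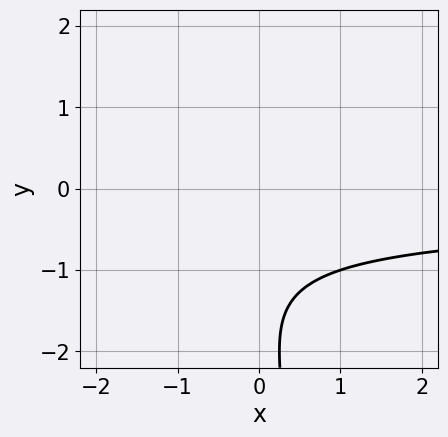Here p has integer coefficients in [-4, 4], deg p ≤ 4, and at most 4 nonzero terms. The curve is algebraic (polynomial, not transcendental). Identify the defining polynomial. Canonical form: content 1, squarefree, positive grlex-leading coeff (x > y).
The degree is 3 — no degree-2 curve has this shape.
Checking where it meets the axes: it misses every integer gridline on the x-axis; it misses every integer gridline on the y-axis.
Matching integer coefficients to the picture gives p.

x*y^2 - y^2 - 3*y - 3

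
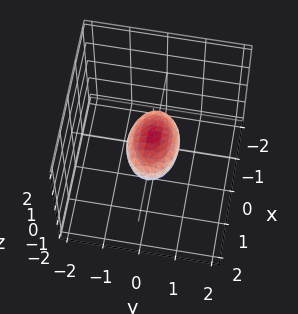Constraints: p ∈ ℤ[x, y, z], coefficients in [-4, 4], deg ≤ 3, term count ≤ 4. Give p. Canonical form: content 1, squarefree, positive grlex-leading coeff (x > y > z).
x^2 + 2*y^2 + 3*z^2 - 1

(a) Degree: a closed, bounded, convex surface; a quadric, so deg p = 2.
(b) Symmetries: it's symmetric under z → −z, forcing even powers of z; it's symmetric under y → −y, forcing even powers of y; the x ↦ −x reflection is a symmetry, so x appears only in even powers.
(c) From the visible intercepts: among the integer gridlines, it crosses the x-axis at x ∈ {-1, 1}.
(d) These observations pin down the coefficients.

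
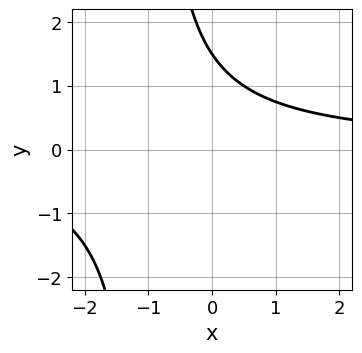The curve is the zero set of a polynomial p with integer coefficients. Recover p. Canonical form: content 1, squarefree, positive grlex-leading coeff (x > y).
2*x*y + 2*y - 3

1. deg p = 2. No degree-1 curve has this shape.
2. Reading off the gridlines: it misses every integer gridline on the x-axis.
3. Fitting integer coefficients to these (and the overall shape) gives p.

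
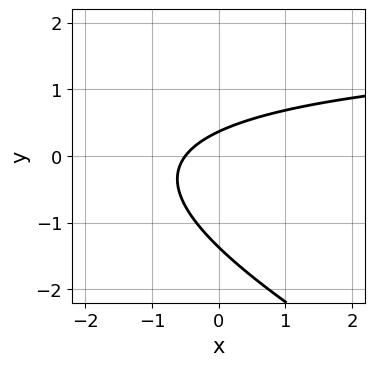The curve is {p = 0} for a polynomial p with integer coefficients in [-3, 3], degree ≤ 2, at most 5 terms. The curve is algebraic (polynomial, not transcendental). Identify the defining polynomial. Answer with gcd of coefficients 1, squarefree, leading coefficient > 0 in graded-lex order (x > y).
x*y + 2*y^2 - 2*x + 2*y - 1

First, degree: no degree-1 curve has this shape, so deg p = 2.
Finally, the integer polynomial consistent with all of this is the stated p.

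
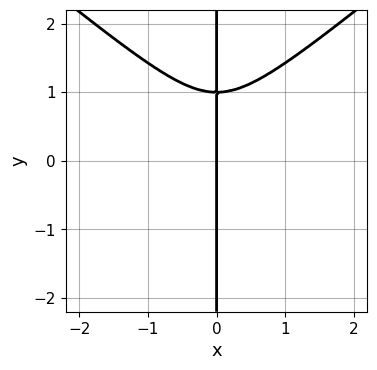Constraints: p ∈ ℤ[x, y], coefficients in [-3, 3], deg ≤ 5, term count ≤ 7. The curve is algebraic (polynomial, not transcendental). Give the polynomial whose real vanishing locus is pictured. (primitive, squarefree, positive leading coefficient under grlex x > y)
deg p = 4.
From the axis intercepts and sections: every point of the y-axis in the box is on the curve; it crosses the x-axis at the gridline x = 0.
Matching integer coefficients to the picture gives p.

2*x^3*y - 3*x*y^3 + 2*x^3 + 2*x*y + x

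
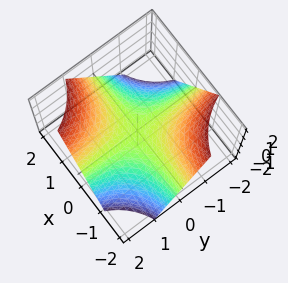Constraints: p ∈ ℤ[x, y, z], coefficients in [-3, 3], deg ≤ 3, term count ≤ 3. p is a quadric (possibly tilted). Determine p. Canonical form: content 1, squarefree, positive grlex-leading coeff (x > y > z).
x*y - z

1. deg p = 2. The shape is more complex than any degree-1 surface.
2. From the visible intercepts: the visible y-axis segment lies entirely on the surface; the visible x-axis segment lies entirely on the surface; it crosses the z-axis at the gridline z = 0.
3. Fitting integer coefficients to these (and the overall shape) gives p.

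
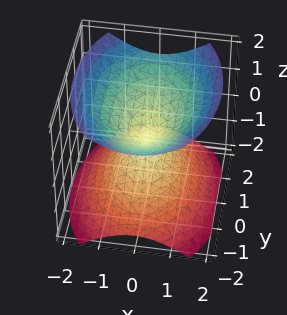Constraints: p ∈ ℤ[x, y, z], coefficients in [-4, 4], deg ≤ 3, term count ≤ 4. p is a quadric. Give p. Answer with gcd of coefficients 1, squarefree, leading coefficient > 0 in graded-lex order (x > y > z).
(a) The picture has 2 separate pieces.
(b) Degree: two nappes meeting at a single point; a quadric, so deg p = 2.
(c) Symmetries: it's symmetric under z → −z, forcing even powers of z; mirror symmetry x ↦ −x ⇒ only even powers of x; it's symmetric under y → −y, forcing even powers of y.
(d) Checking where it meets the axes: it meets the y-axis at y = 0 (among the integer gridlines); it meets the z-axis at z = 0 (among the integer gridlines); one x-axis crossing is at x = 0.
(e) Solving for integer coefficients yields p as stated.

2*x^2 + y^2 - 2*z^2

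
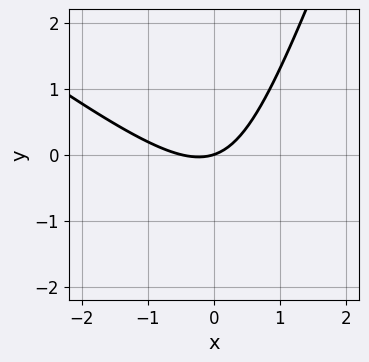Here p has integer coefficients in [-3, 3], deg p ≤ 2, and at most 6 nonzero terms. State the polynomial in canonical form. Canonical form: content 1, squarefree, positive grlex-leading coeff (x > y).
2*x^2 + 2*x*y - y^2 + x - 3*y

deg p = 2.
Checking where it meets the axes: it crosses the y-axis at the gridline y = 0; it crosses the x-axis at the gridline x = 0.
Together with the visible shape, these determine p as stated.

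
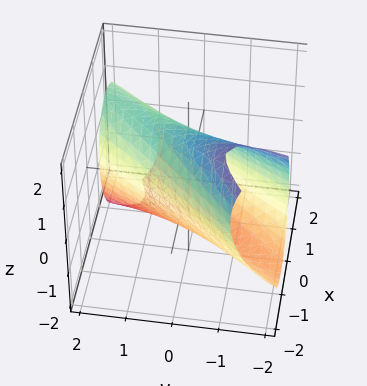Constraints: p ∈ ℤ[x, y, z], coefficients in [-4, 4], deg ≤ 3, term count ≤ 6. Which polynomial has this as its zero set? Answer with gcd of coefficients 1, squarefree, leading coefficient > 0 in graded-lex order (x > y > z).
2*x^2 - 3*x*y + x*z + y^2 + z^2 - 2

First, deg p = 2.
Next, from the visible intercepts: the x-axis gridline crossings are at x ∈ {-1, 1}.
Finally, these observations pin down the coefficients.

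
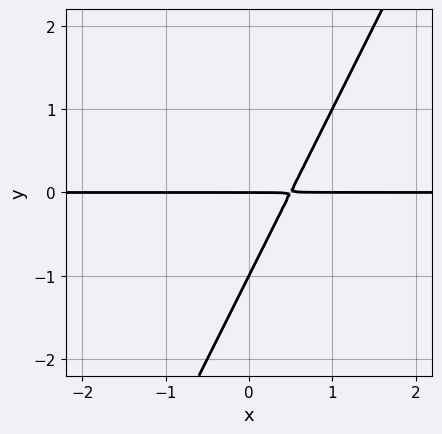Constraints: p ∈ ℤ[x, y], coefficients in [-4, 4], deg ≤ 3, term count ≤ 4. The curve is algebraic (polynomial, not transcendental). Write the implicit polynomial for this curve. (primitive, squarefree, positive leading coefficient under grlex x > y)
(a) Degree: no degree-1 curve has this shape, so deg p = 2.
(b) Checking where it meets the axes: every point of the x-axis in the box is on the curve; the y-axis gridline crossings are at y ∈ {-1, 0}.
(c) Together with the visible shape, these determine p as stated.

2*x*y - y^2 - y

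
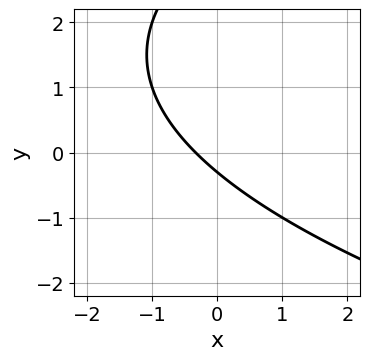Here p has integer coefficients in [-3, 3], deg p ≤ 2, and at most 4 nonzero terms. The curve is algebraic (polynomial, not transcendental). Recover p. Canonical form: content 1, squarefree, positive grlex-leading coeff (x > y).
y^2 - 3*x - 3*y - 1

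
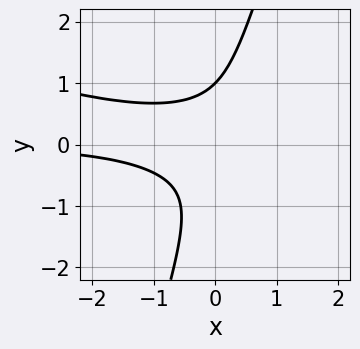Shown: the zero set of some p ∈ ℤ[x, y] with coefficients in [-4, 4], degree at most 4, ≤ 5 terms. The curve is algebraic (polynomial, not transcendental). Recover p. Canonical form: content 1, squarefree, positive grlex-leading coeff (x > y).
x^2*y + 3*x*y^2 - y^3 + 1

First, the degree is 3 — no degree-2 curve has this shape.
Next, checking where it meets the axes: no x-intercept at any integer in the box; it crosses the y-axis at the gridline y = 1.
Finally, solving for integer coefficients yields p as stated.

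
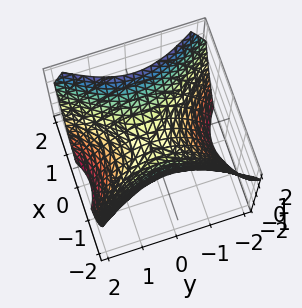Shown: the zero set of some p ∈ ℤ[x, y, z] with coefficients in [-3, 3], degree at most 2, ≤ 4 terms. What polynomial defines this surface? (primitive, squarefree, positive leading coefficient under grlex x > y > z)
First, degree: a hyperbolic paraboloid; a quadric, so deg p = 2.
Then, symmetries: it's symmetric under y → −y, forcing even powers of y; mirror symmetry x ↦ −x ⇒ only even powers of x.
Next, from the visible intercepts: it meets the x-axis at x = 0 (among the integer gridlines); it crosses the z-axis at the gridline z = 0; it crosses the y-axis at the gridline y = 0.
Finally, putting this together gives p.

3*x^2 - 2*y^2 - 3*z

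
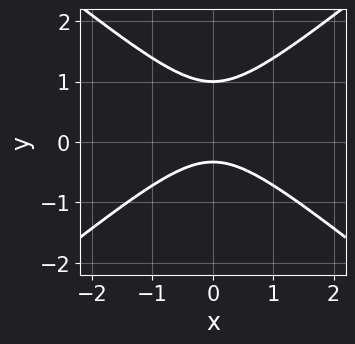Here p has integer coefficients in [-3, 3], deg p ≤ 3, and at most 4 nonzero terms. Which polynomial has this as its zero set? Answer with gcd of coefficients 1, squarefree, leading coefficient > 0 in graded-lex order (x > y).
2*x^2 - 3*y^2 + 2*y + 1

deg p = 2. A generic line meets the curve in up to 2 points.
Symmetries: mirror symmetry x ↦ −x ⇒ only even powers of x.
Checking where it meets the axes: it misses every integer gridline on the x-axis; it meets the y-axis at y = 1 (among the integer gridlines).
Solving for integer coefficients yields p as stated.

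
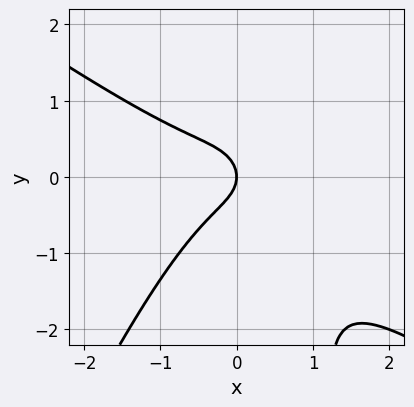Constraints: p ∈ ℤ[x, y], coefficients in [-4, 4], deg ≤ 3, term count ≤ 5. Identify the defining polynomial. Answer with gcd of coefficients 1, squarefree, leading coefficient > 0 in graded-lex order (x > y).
First, degree: no degree-2 curve has this shape, so deg p = 3.
Then, reading off the gridlines: one y-axis crossing is at y = 0; one x-axis crossing is at x = 0.
Finally, solving for integer coefficients yields p as stated.

3*x^3 + 3*x^2*y - 2*x*y^2 + 3*y^2 + 2*x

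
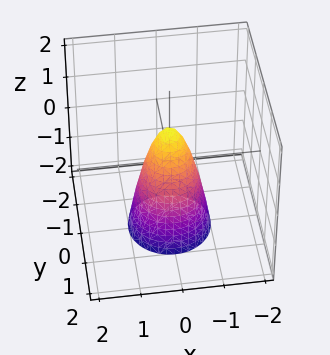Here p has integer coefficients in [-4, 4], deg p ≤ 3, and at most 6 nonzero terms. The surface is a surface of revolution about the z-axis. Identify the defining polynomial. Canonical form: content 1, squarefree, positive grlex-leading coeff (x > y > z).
3*x^2 + 3*y^2 + z - 1

First, degree: the shape is more complex than any degree-1 surface, so deg p = 2.
Then, symmetries: rotational symmetry about the z-axis ⇒ p depends on x, y only through x² + y².
Next, observable constraints: it meets the z-axis at z = 1 (among the integer gridlines); a circular section at z = 0 has radius between 0 and 1.
Finally, the integer polynomial consistent with all of this is the stated p.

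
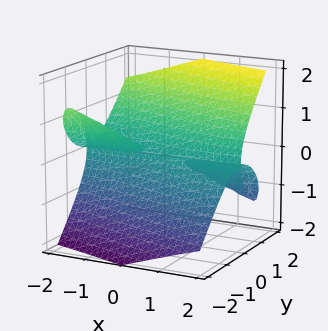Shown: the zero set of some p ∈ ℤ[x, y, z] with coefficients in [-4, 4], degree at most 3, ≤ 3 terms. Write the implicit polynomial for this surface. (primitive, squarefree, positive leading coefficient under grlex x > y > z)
First, the picture has 3 separate pieces.
Then, degree: no degree-2 surface has this shape, so deg p = 3.
Next, from the axis intercepts and sections: the visible x-axis segment lies entirely on the surface; it crosses the y-axis at the gridline y = 0; one z-axis crossing is at z = 0.
Finally, solving for integer coefficients yields p as stated.

x*y*z + y^3 - z^3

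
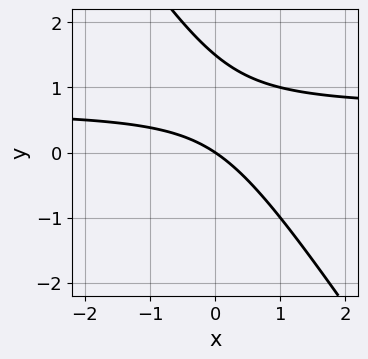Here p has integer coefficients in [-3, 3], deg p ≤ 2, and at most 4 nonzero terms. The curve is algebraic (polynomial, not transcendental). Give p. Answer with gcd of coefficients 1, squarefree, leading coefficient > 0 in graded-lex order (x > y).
3*x*y + 2*y^2 - 2*x - 3*y

(a) Degree: the shape is more complex than any degree-1 curve, so deg p = 2.
(b) From the visible intercepts: it meets the x-axis at x = 0 (among the integer gridlines); it meets the y-axis at y = 0 (among the integer gridlines).
(c) The integer polynomial consistent with all of this is the stated p.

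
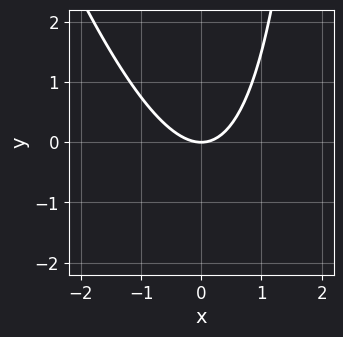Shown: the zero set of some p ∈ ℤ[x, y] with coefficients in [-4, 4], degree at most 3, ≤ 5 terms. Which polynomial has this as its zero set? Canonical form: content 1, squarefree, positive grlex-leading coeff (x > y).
3*x^2 + x*y - 3*y

deg p = 2. A generic line meets the curve in up to 2 points.
Reading off the gridlines: it crosses the y-axis at the gridline y = 0; it crosses the x-axis at the gridline x = 0.
Matching integer coefficients to the picture gives p.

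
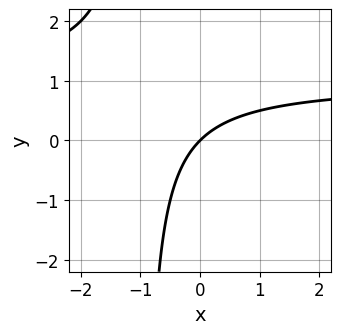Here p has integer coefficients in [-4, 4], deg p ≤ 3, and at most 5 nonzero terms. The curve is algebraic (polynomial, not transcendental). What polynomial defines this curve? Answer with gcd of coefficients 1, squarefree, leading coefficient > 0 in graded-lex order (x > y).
x*y - x + y

First, deg p = 2. A generic line meets the curve in up to 2 points.
Then, from the visible intercepts: it meets the y-axis at y = 0 (among the integer gridlines); it meets the x-axis at x = 0 (among the integer gridlines).
Finally, these observations pin down the coefficients.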